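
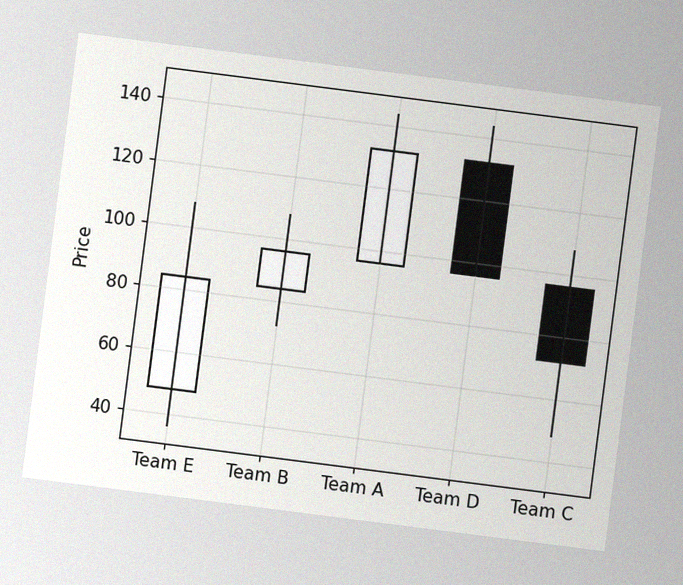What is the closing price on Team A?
132

The chart is tilted about 7° clockwise, with some photo noise. The Team A candle closes at 132.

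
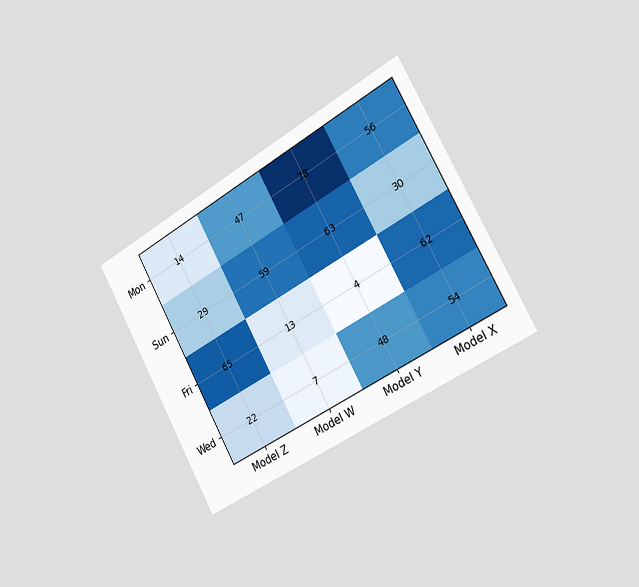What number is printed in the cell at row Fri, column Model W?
The chart is tilted about 29° counter-clockwise and viewed slightly from the right. The (Fri, Model W) cell reads 13.

13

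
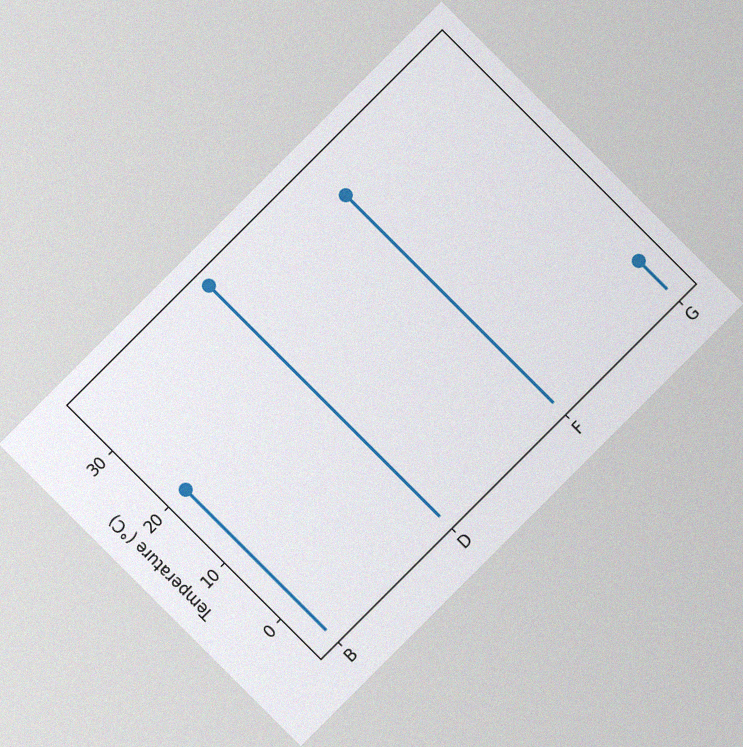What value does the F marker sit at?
The chart is tilted about 45° counter-clockwise, with some photo noise. The F marker sits at 32°C.

32°C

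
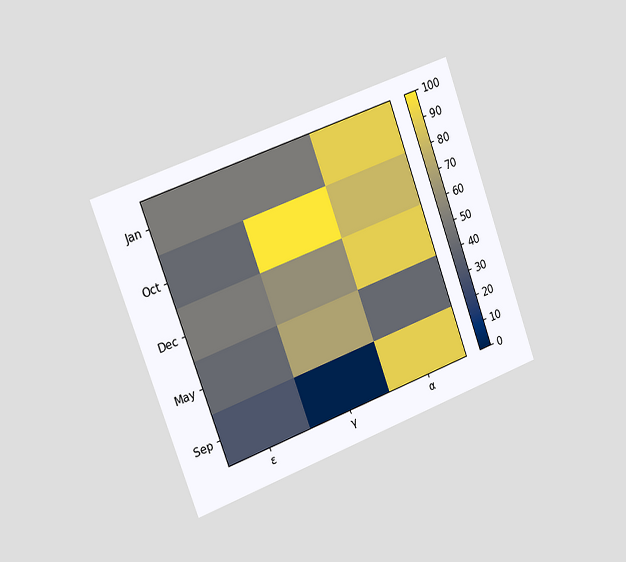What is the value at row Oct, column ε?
40

The chart is tilted about 20° counter-clockwise and viewed slightly from the left. Matching cell (Oct, ε) against the colorbar gives 40.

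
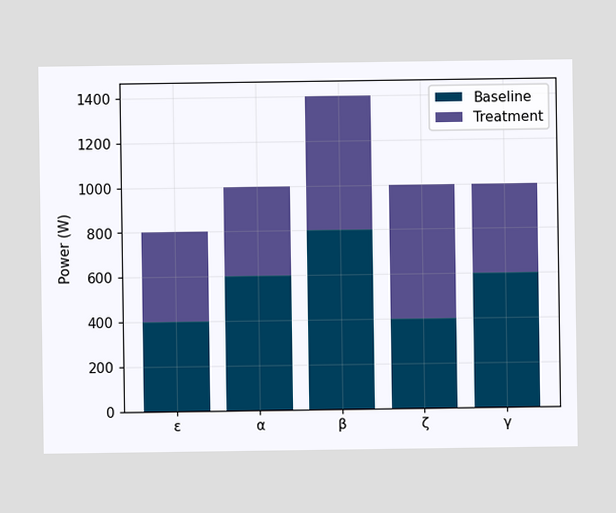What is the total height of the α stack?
1000W

The α stack's top reaches 1000W on the y-axis.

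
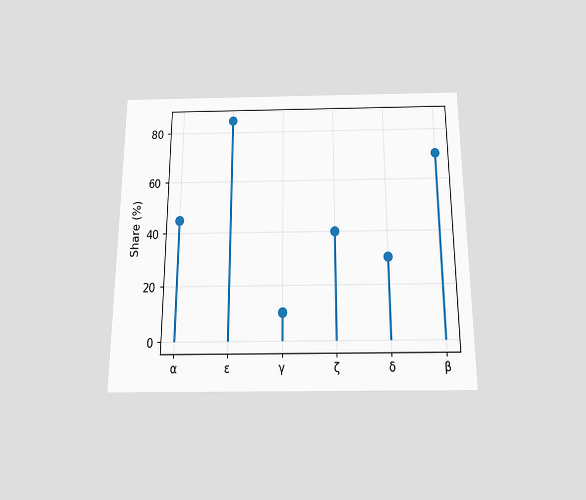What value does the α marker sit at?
The chart is viewed slightly from below. The α marker sits at 45%.

45%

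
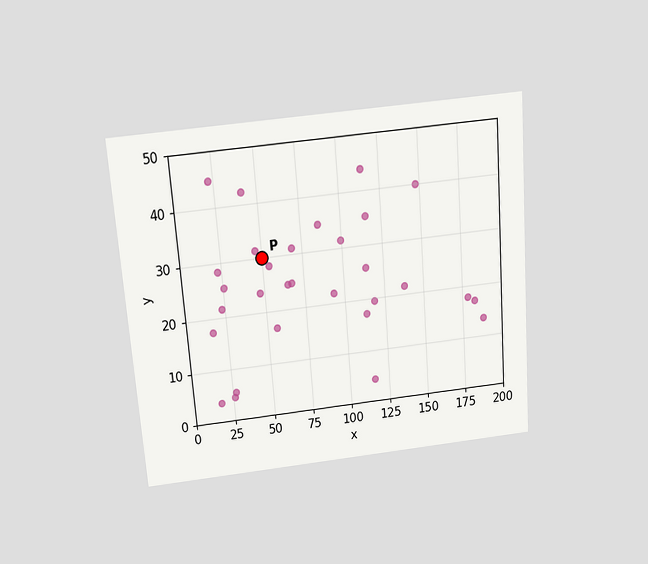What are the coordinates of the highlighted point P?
The chart is tilted about 4° counter-clockwise and viewed slightly from above. Following the gridlines from P to each axis, P sits at (50, 30).

(50, 30)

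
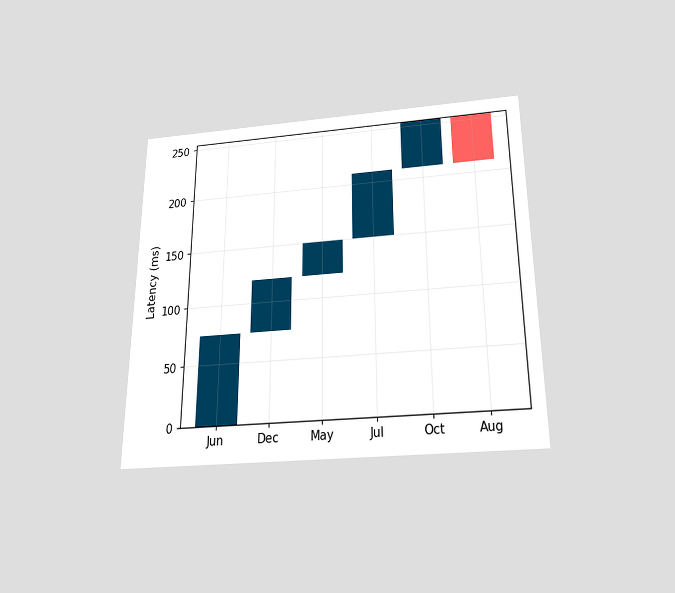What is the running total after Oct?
255ms

The chart is viewed slightly from below. After Oct the running total reaches 255ms.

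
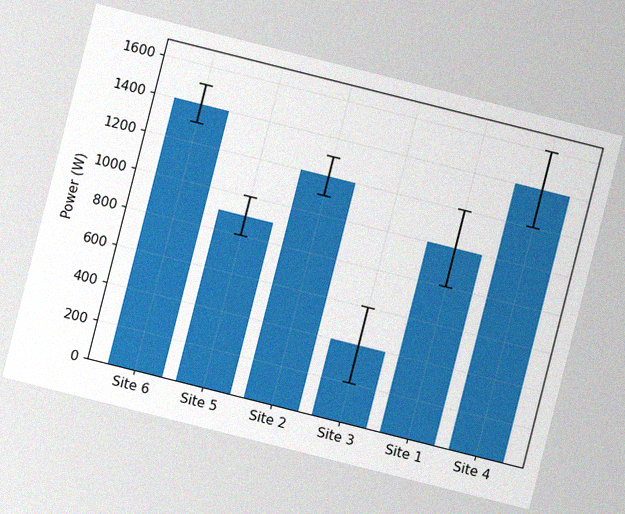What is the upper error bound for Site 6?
1500W

The chart is tilted about 14° clockwise, with some photo noise. The Site 6 bar's upper whisker reaches 1500W.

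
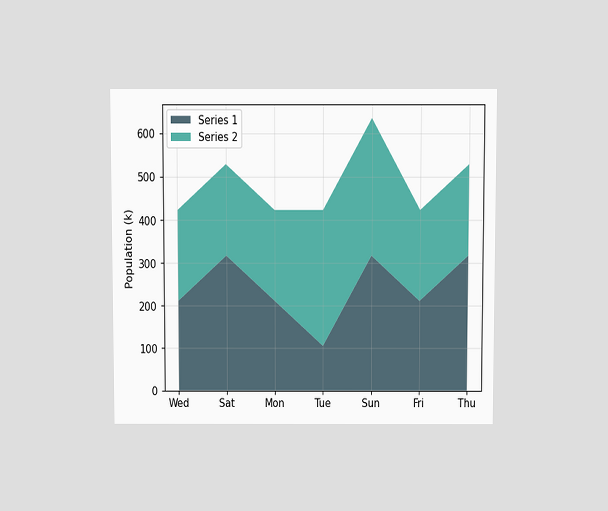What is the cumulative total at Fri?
424k

The chart is viewed slightly from above. The stacked total at Fri reaches 424k.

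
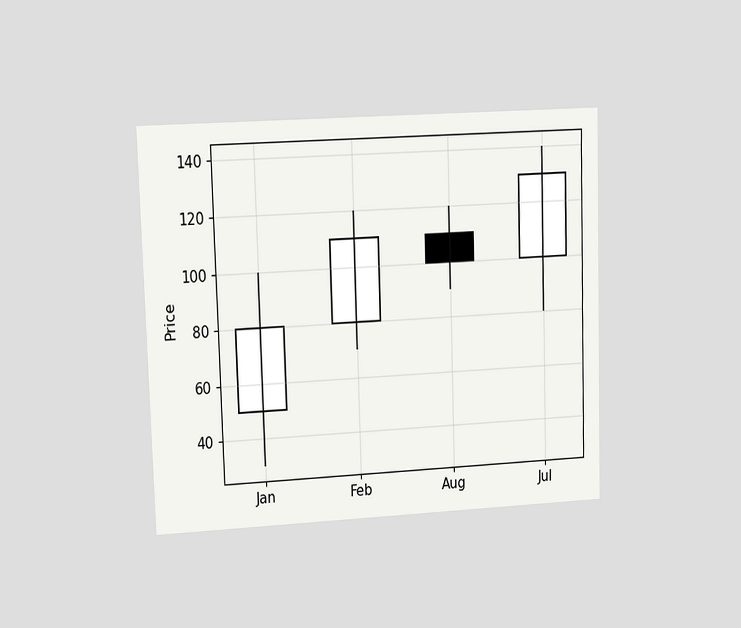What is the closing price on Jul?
130

The chart is viewed at a slight angle. The Jul candle closes at 130.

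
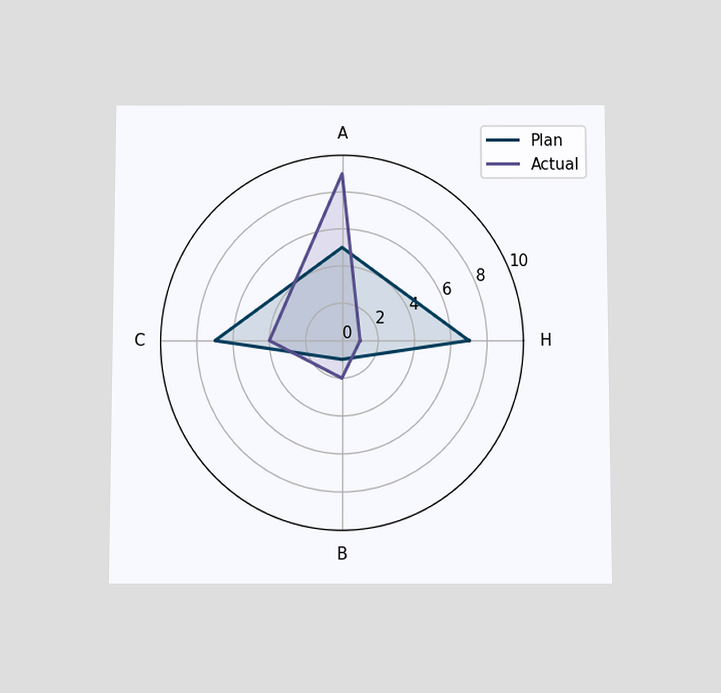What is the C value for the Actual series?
4

The chart is viewed slightly from below. On the C axis, Actual reaches 4.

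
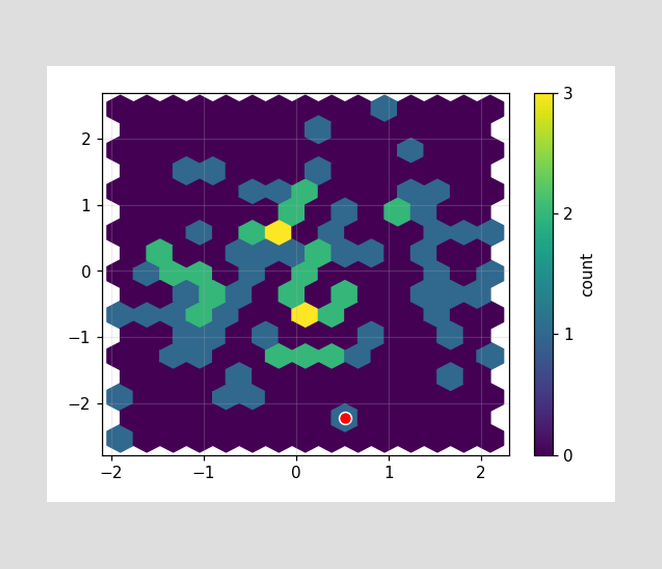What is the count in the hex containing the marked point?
The marked hex reads 1 on the colorbar.

1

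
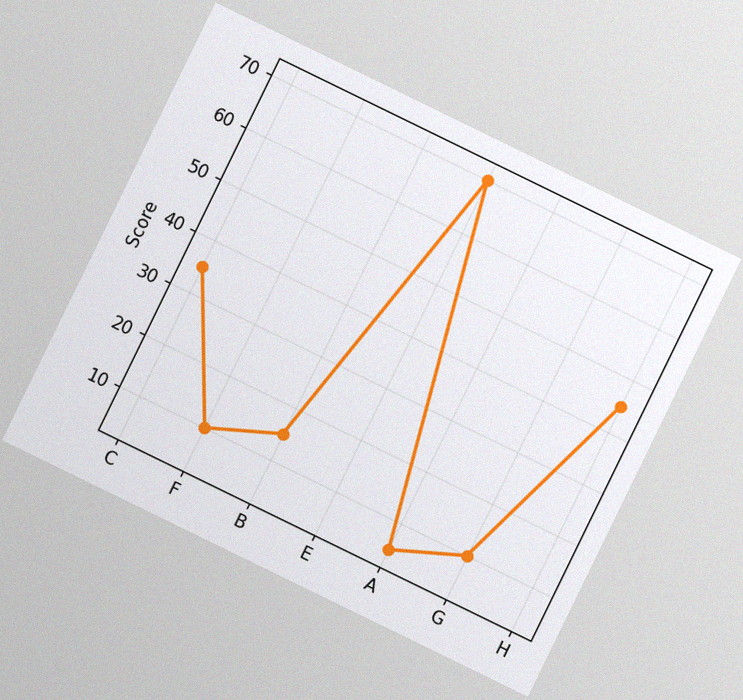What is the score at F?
10

The chart is tilted about 26° clockwise, with some photo noise. At F, the line is at 10.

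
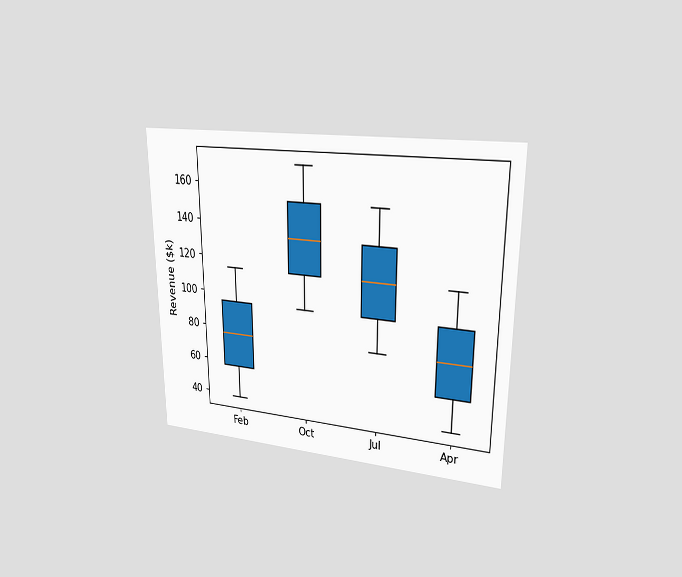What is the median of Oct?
$133k

The chart is viewed at a slight angle. The median line in the Oct box sits at $133k.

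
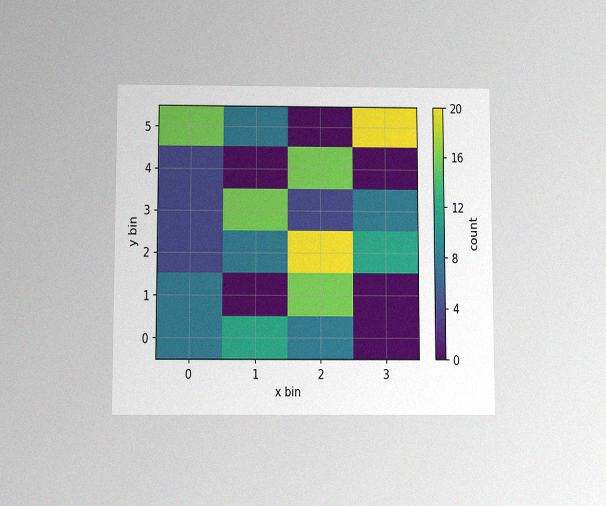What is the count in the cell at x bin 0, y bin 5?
The chart is viewed slightly from below, with some photo noise. Matching the cell (0, 5) against the colorbar gives 16.

16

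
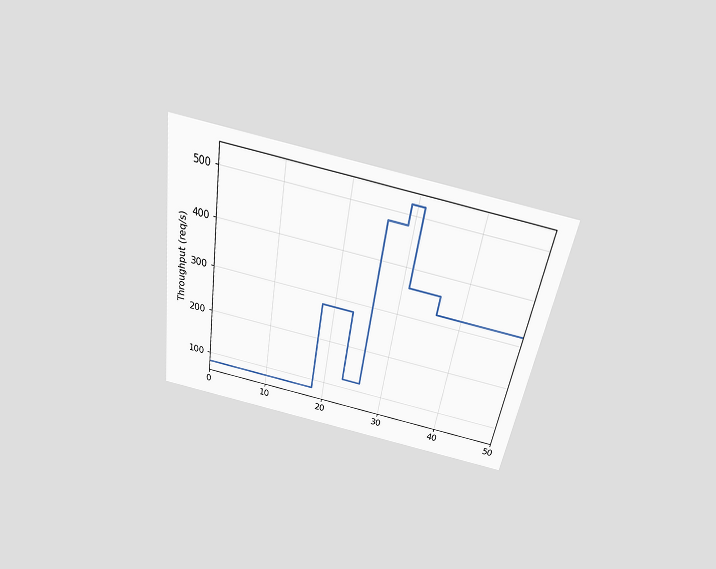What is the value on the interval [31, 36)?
360req/s

The chart is tilted about 9° clockwise and viewed slightly from above. On [31, 36) the step sits at 360req/s.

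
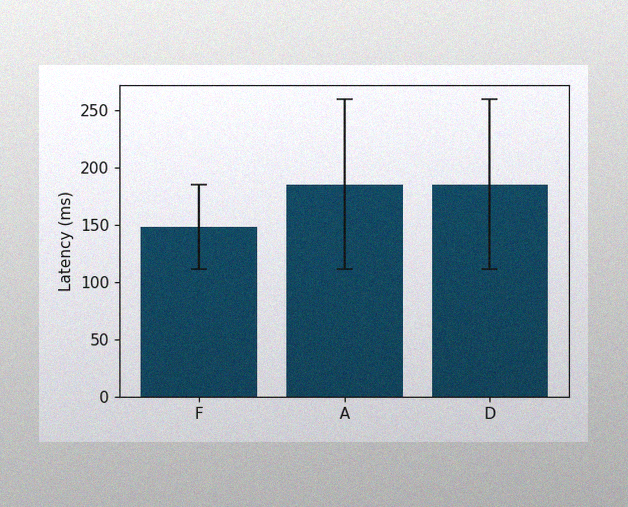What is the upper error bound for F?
185ms

The image has some photo noise and uneven lighting. The F bar's upper whisker reaches 185ms.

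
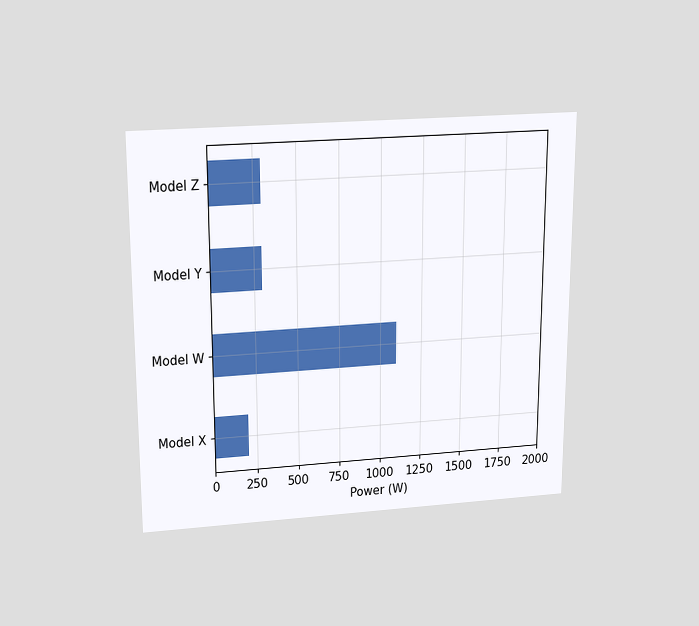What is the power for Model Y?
300W

The chart is viewed slightly from above. Reading along the chart's x-axis, the Model Y bar reaches 300W.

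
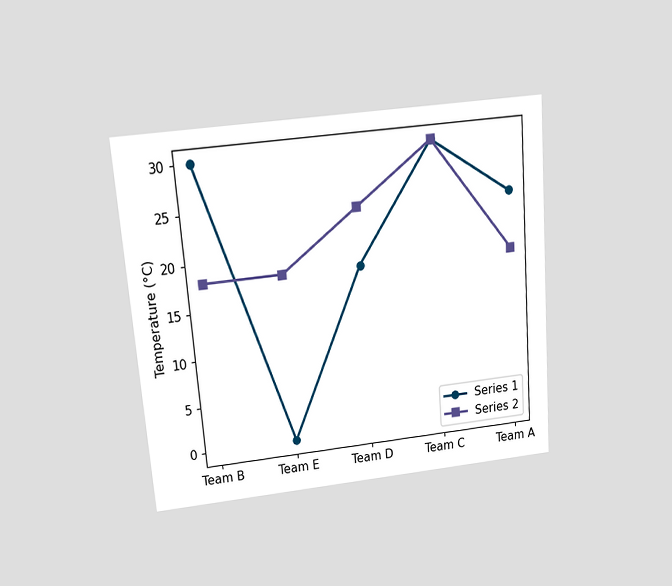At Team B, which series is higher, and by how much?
The chart is tilted about 5° counter-clockwise and viewed slightly from above. At Team B, Series 1 sits above the other line by 12°C.

Series 1, by 12°C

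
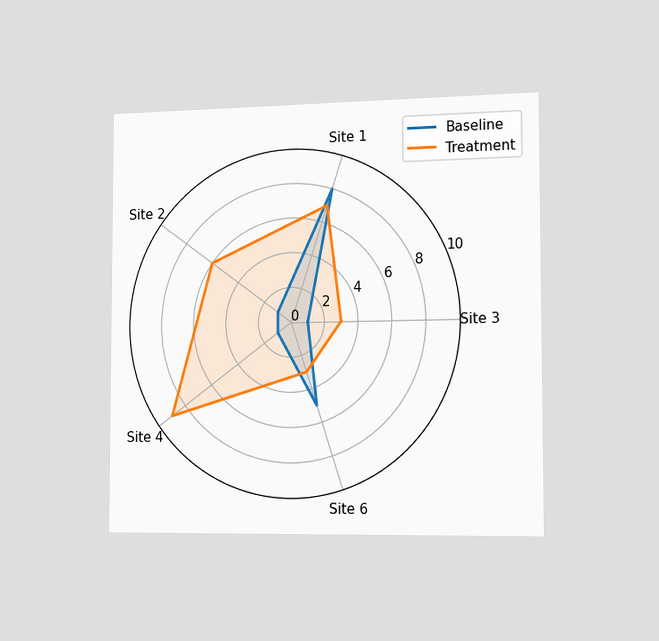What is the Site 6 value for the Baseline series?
The chart is viewed slightly from the right. On the Site 6 axis, Baseline reaches 5.

5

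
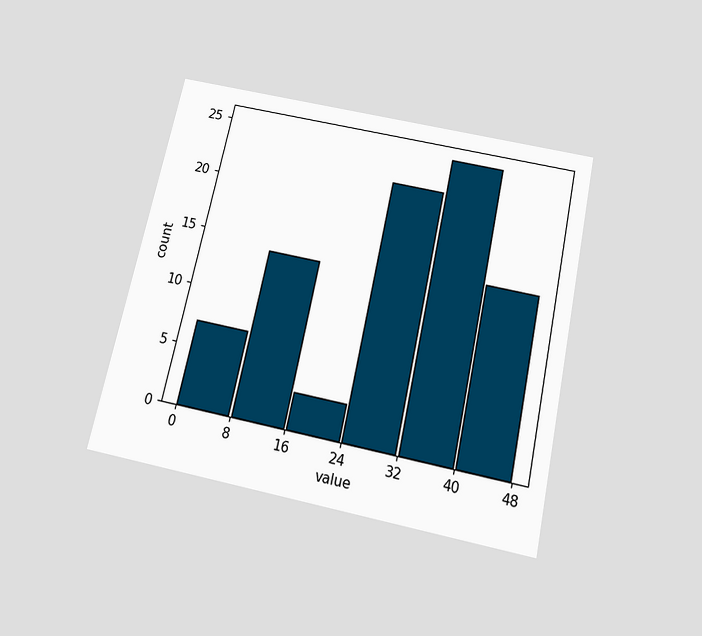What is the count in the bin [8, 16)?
14

The chart is tilted about 12° clockwise and viewed slightly from below. The [8, 16) bin has height 14.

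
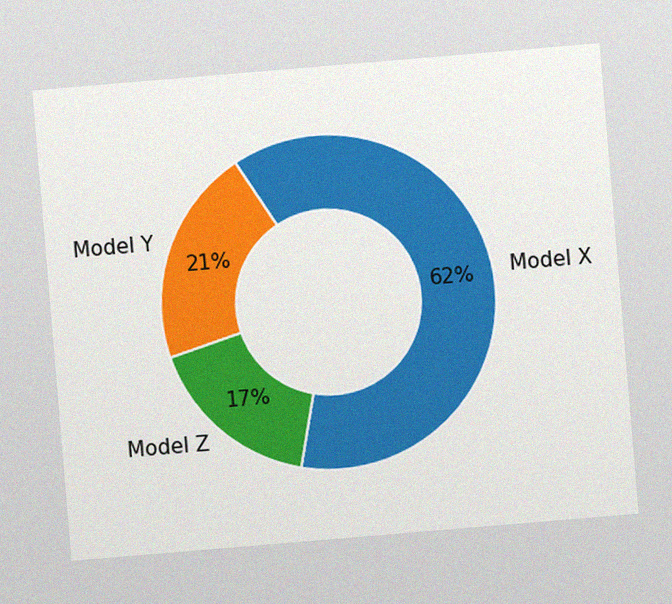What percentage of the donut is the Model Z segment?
The chart is tilted about 5° counter-clockwise, with some photo noise. The Model Z segment takes up 17% of the ring.

17%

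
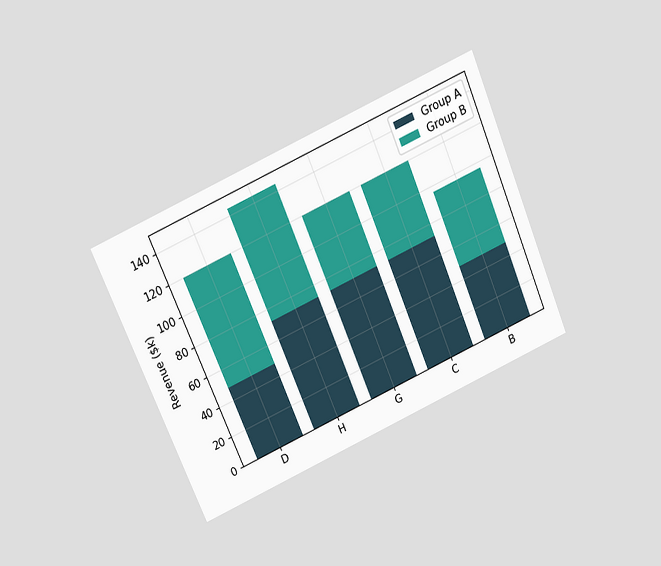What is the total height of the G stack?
$120k

The chart is tilted about 23° counter-clockwise and viewed slightly from above. The G stack's top reaches $120k on the y-axis.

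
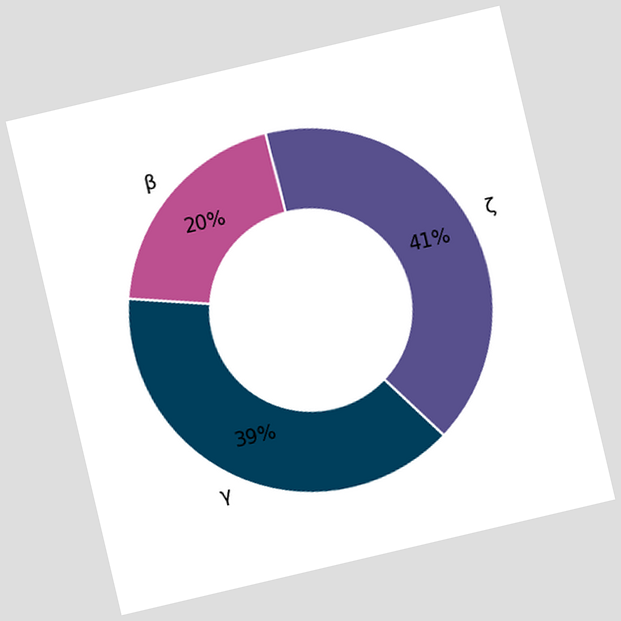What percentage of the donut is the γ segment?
39%

The chart is tilted about 13° counter-clockwise. The γ segment takes up 39% of the ring.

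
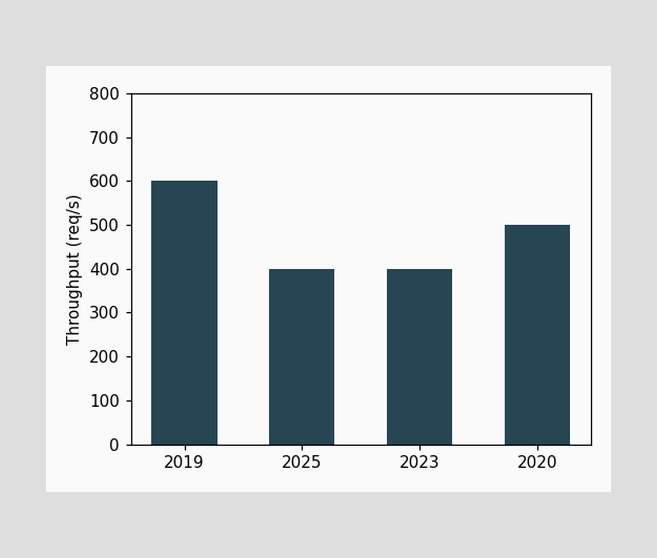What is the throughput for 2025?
400req/s

Reading along the chart's y-axis, the 2025 bar reaches 400req/s.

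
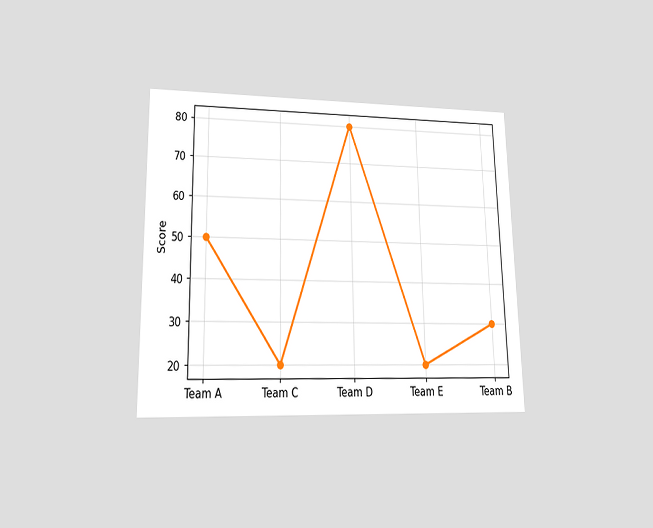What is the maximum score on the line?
The chart is viewed at a slight angle. The highest point is at Team D, and reading across to the y-axis gives 80.

80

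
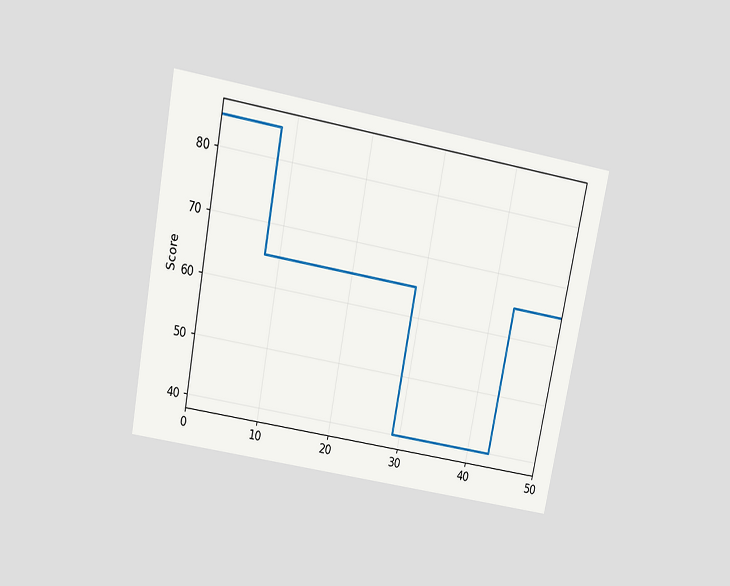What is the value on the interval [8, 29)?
The chart is tilted about 11° clockwise and viewed slightly from above. On [8, 29) the step sits at 65.

65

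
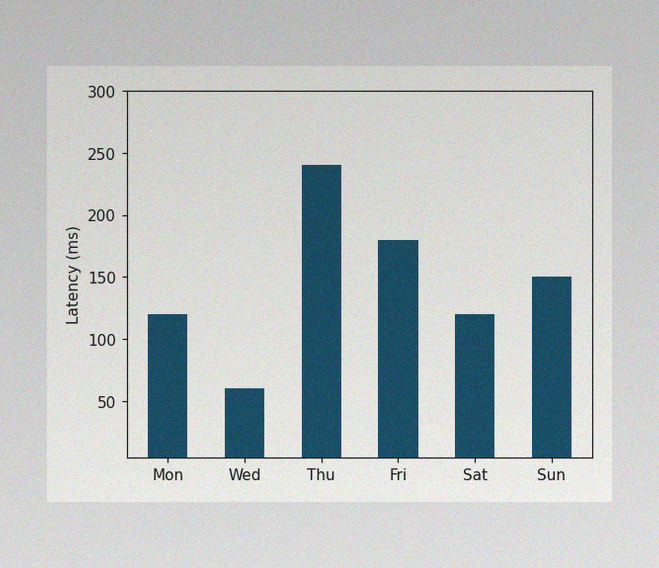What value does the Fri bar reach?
The image has some photo noise and uneven lighting. Reading along the chart's y-axis, the Fri bar reaches 180ms.

180ms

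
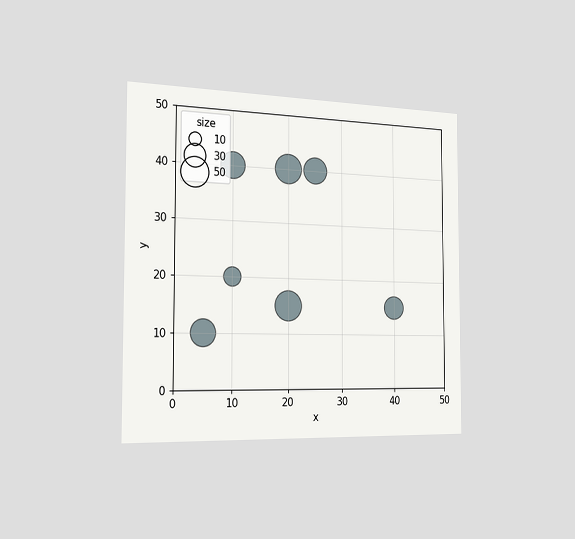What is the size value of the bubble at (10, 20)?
20

The chart is viewed slightly from the left. Matching the bubble at (10, 20) against the size legend gives 20.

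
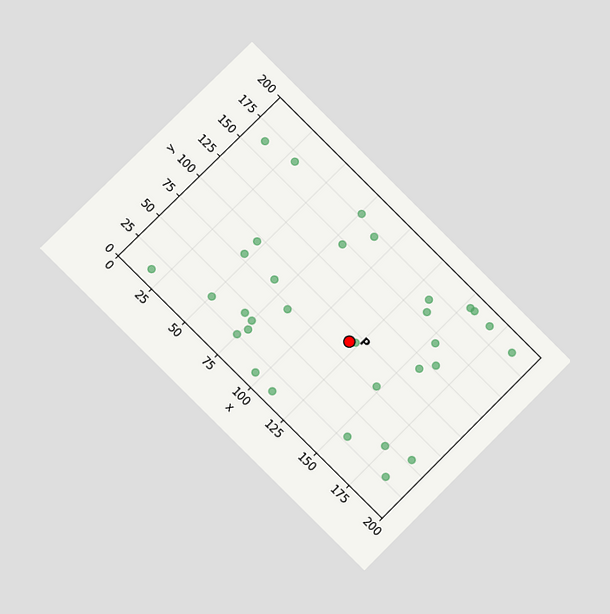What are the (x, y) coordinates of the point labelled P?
The chart is tilted about 45° clockwise and viewed at a slight angle. Following the gridlines from P to each axis, P sits at (120, 90).

(120, 90)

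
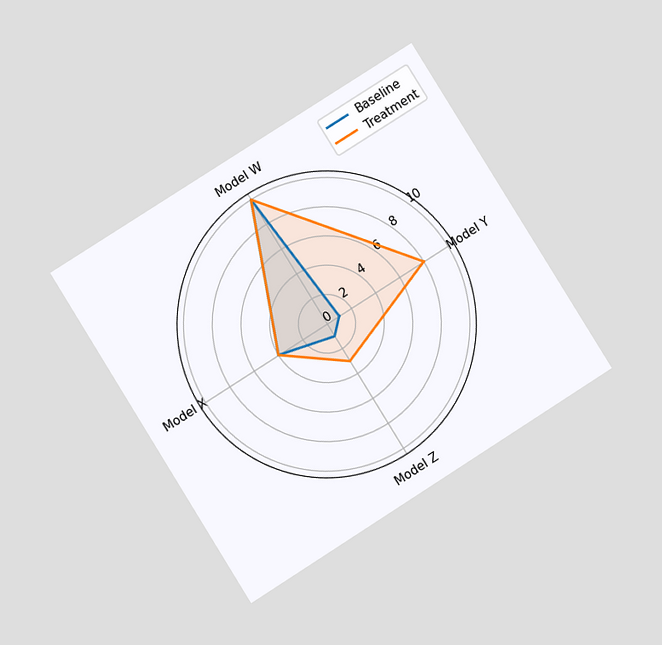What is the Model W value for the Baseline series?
10

The chart is tilted about 32° counter-clockwise and viewed at a slight angle. On the Model W axis, Baseline reaches 10.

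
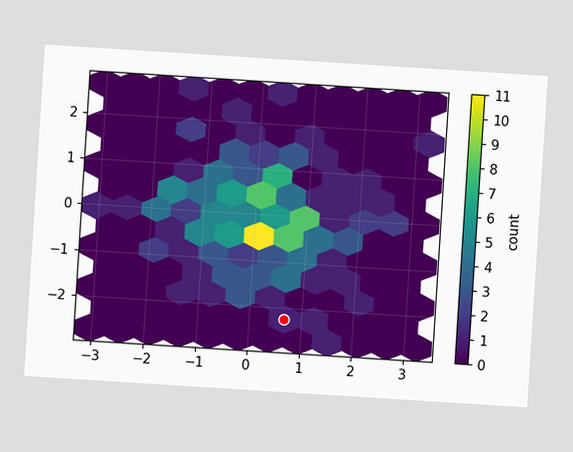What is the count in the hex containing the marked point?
1

The chart is tilted about 4° clockwise. The marked hex reads 1 on the colorbar.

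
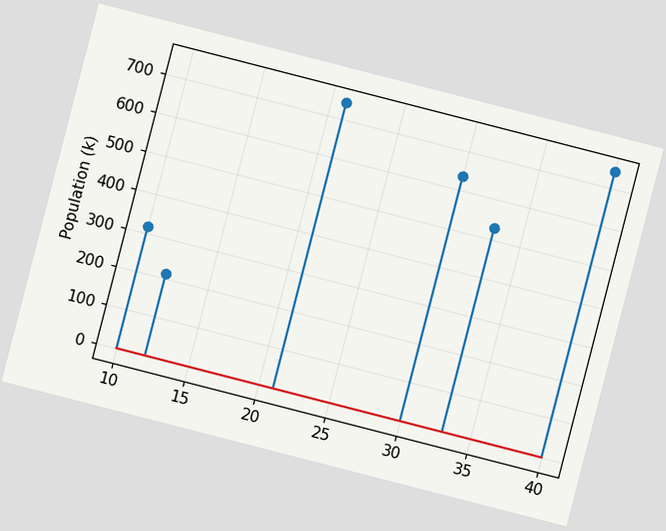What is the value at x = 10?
The chart is tilted about 14° clockwise. The stem at x=10 reaches 318k.

318k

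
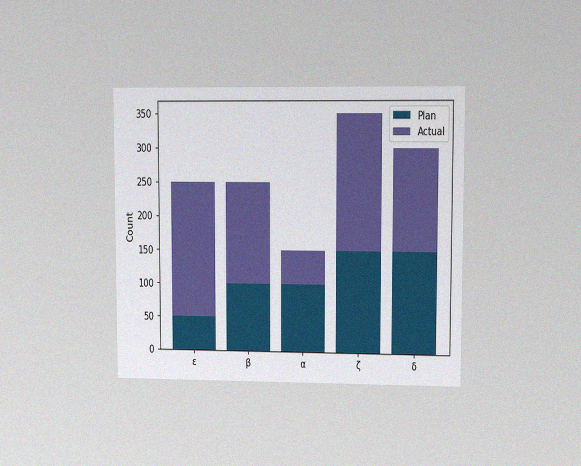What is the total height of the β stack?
250

The chart is viewed at a slight angle, with some photo noise. The β stack's top reaches 250 on the y-axis.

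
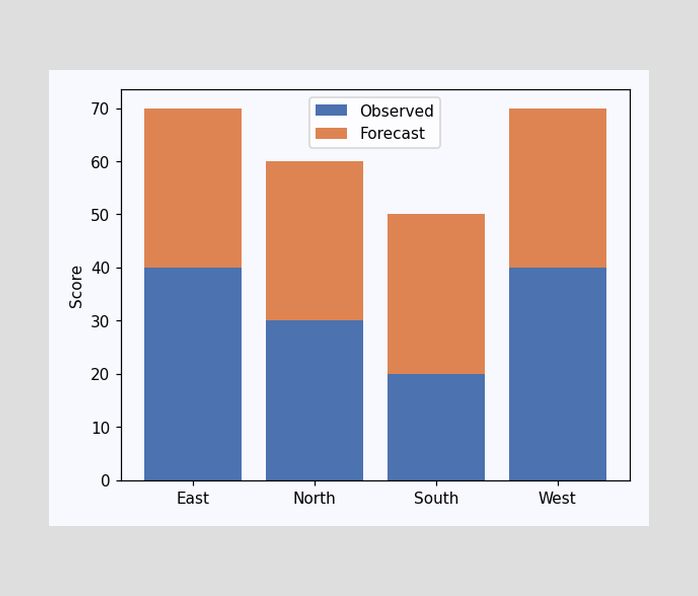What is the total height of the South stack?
50

The South stack's top reaches 50 on the y-axis.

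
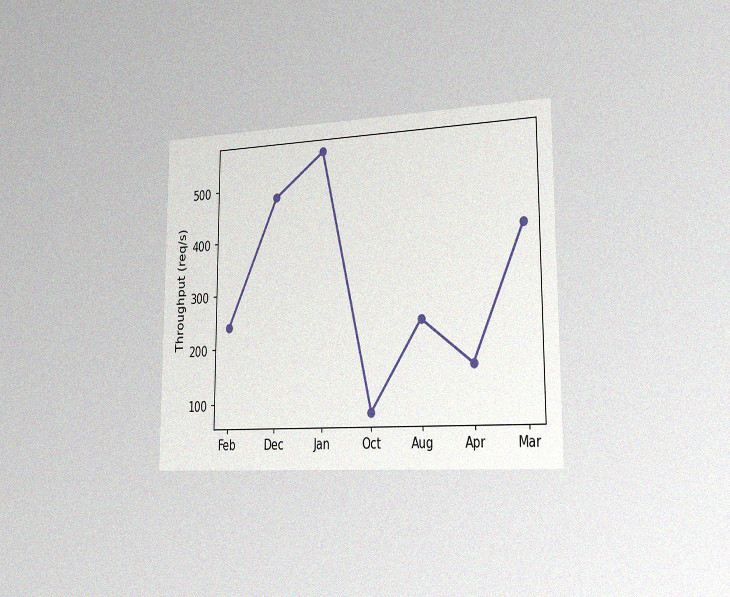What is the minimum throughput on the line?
The chart is viewed slightly from the right, with some photo noise. The lowest point is at Oct, and reading across to the y-axis gives 80req/s.

80req/s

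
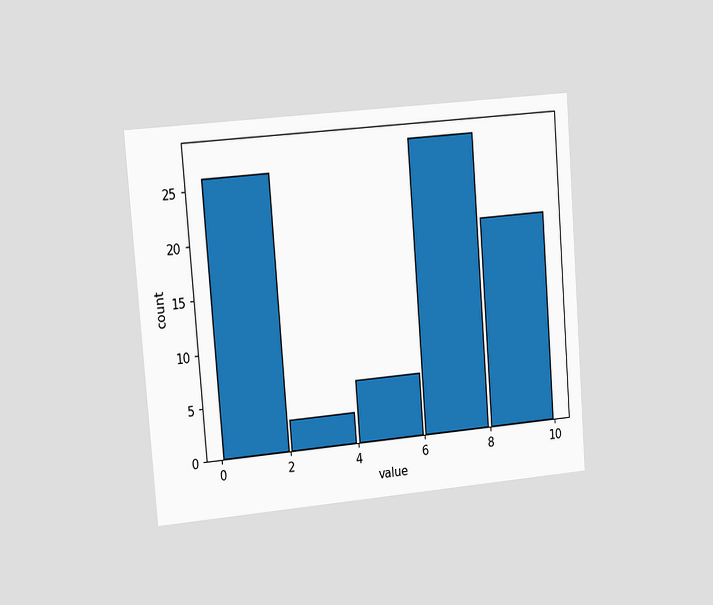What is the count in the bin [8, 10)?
20

The chart is tilted about 5° counter-clockwise and viewed slightly from the left. The [8, 10) bin has height 20.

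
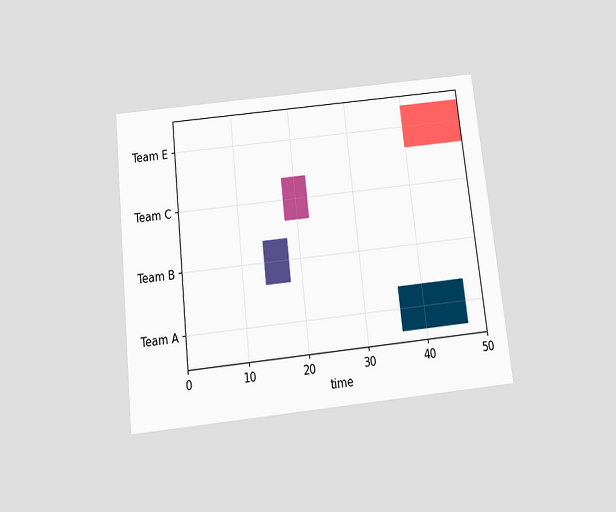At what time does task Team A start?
The chart is tilted about 6° counter-clockwise and viewed slightly from below. The Team A bar begins at t=36.

36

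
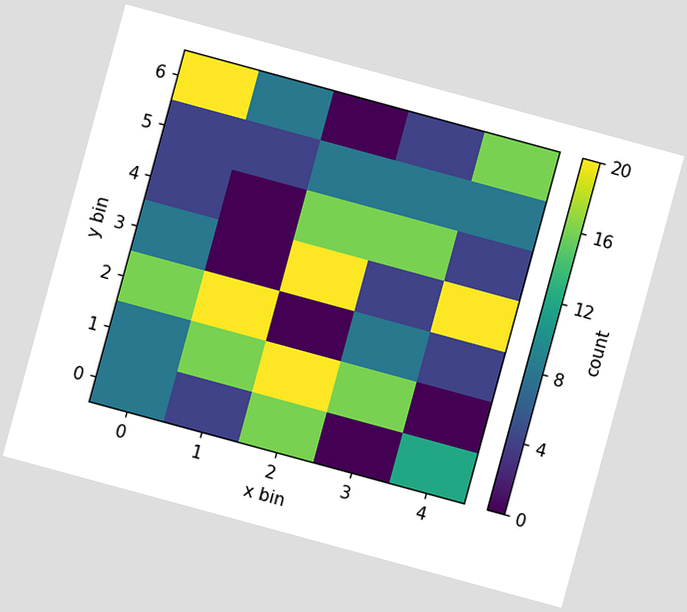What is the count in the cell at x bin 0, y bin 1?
The chart is tilted about 15° clockwise. Matching the cell (0, 1) against the colorbar gives 8.

8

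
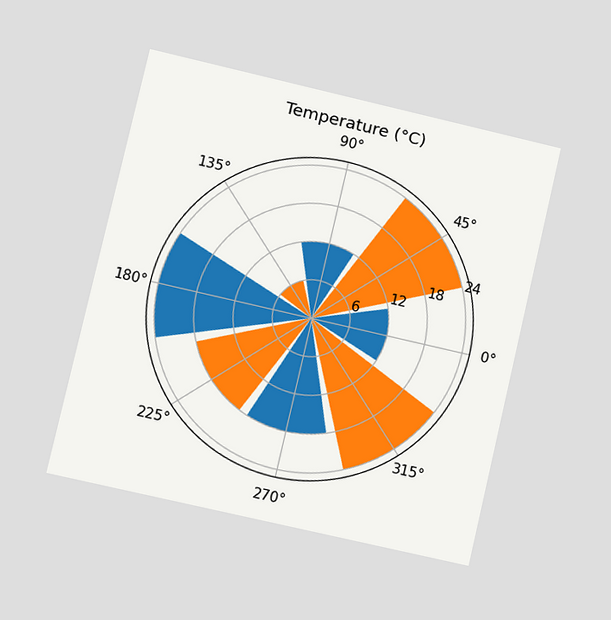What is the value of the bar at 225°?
18°C

The chart is tilted about 13° clockwise and viewed at a slight angle. The bar at 225° reaches 18°C on the radial axis.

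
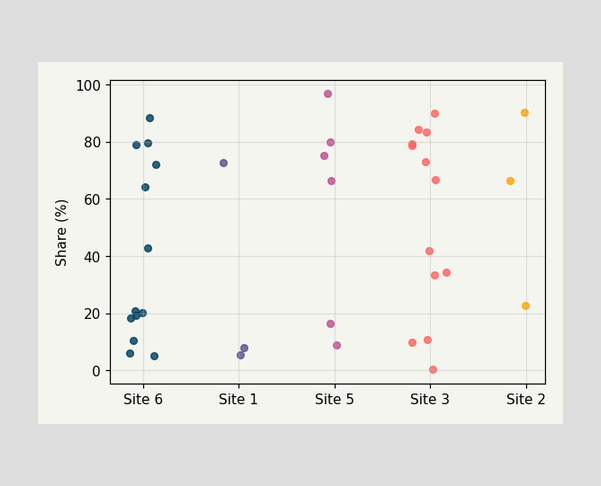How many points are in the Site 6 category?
13

Counting the markers in the Site 6 column gives 13.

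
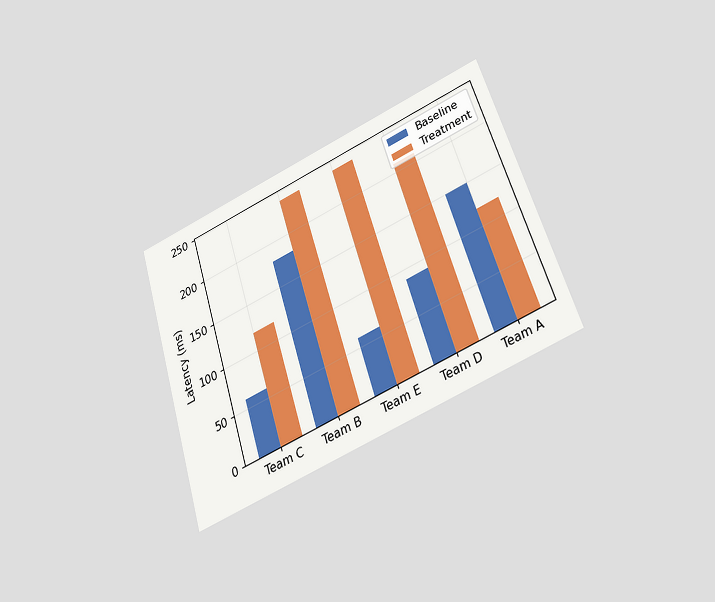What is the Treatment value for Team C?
The chart is tilted about 18° counter-clockwise and viewed slightly from below. The Treatment bar at Team C reaches 120ms on the y-axis.

120ms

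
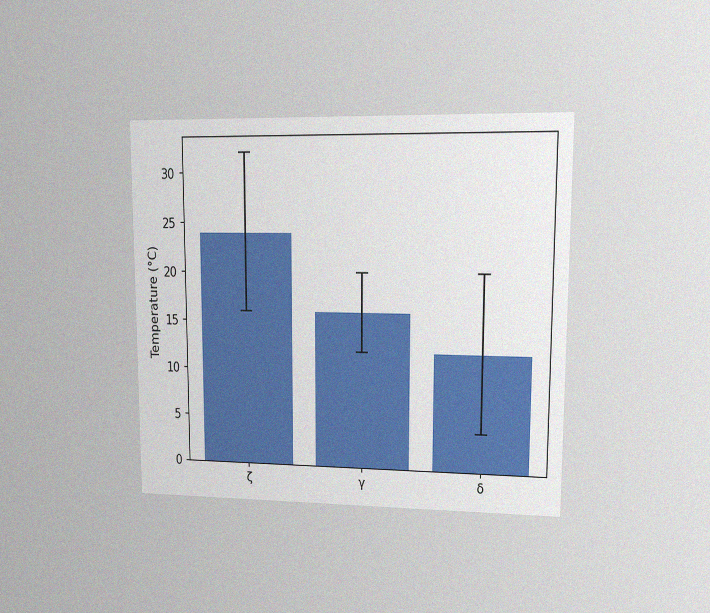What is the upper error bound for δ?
20°C

The chart is viewed at a slight angle, with some photo noise. The δ bar's upper whisker reaches 20°C.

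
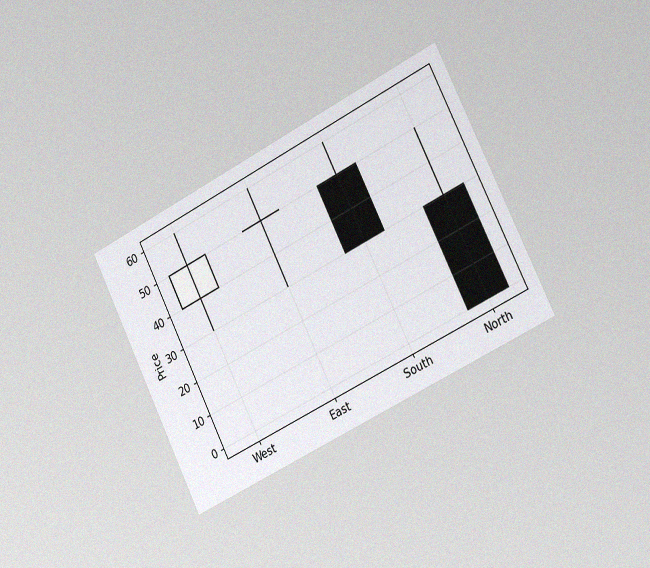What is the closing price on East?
The chart is tilted about 26° counter-clockwise and viewed slightly from the right, with some photo noise. The East candle closes at 50.

50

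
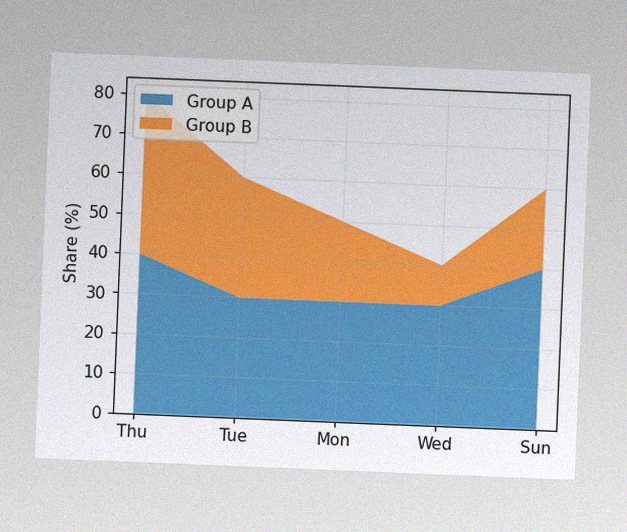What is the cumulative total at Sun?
60%

The chart is tilted about 2° clockwise, with some photo noise. The stacked total at Sun reaches 60%.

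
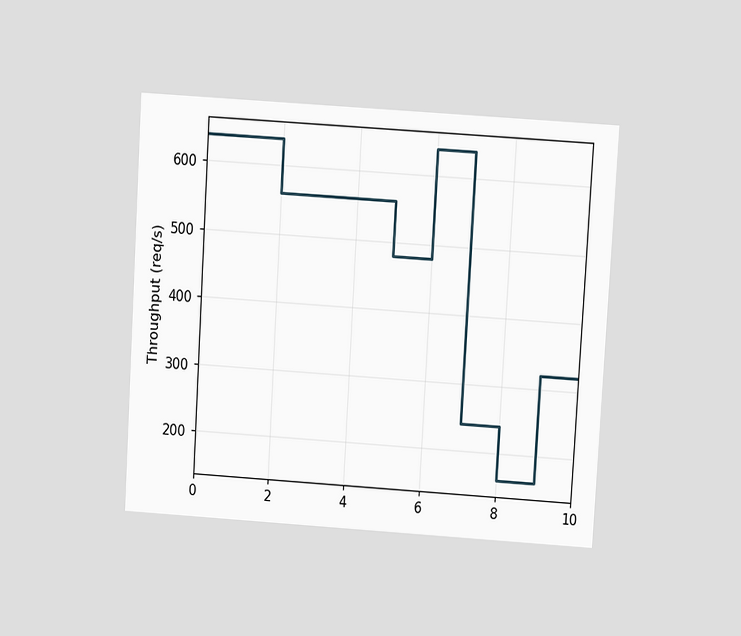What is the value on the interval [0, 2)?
640req/s

The chart is tilted about 3° clockwise and viewed slightly from above. On [0, 2) the step sits at 640req/s.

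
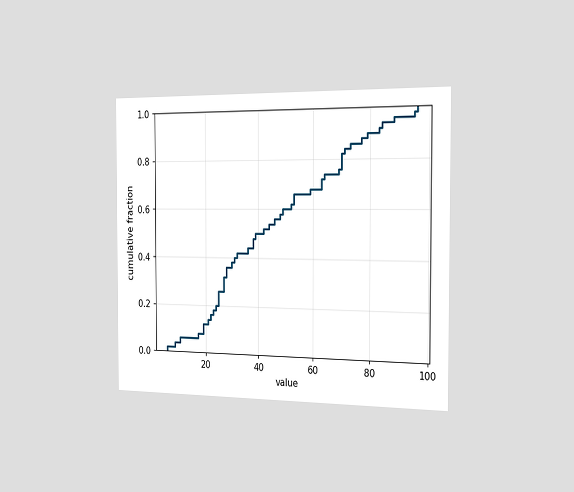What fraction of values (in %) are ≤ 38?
48%

The chart is viewed slightly from the right. At x=38 the ECDF step is at 48%.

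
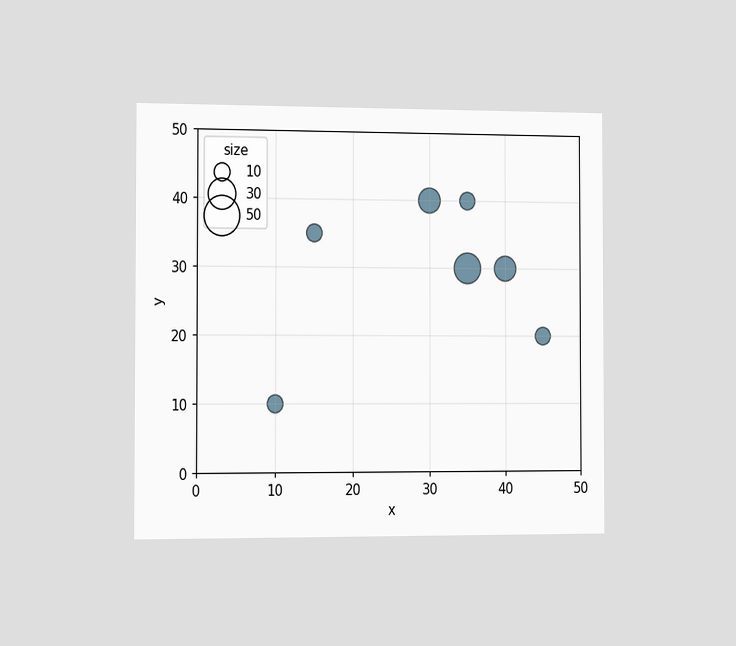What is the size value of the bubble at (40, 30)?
20

The chart is viewed slightly from the left. Matching the bubble at (40, 30) against the size legend gives 20.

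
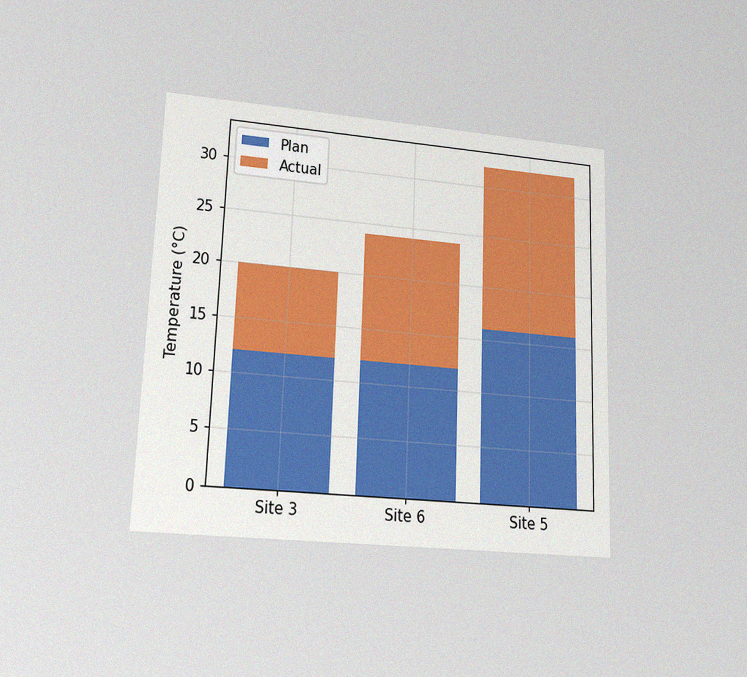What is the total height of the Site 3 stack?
The chart is tilted about 2° clockwise and viewed at a slight angle, with some photo noise. The Site 3 stack's top reaches 20°C on the y-axis.

20°C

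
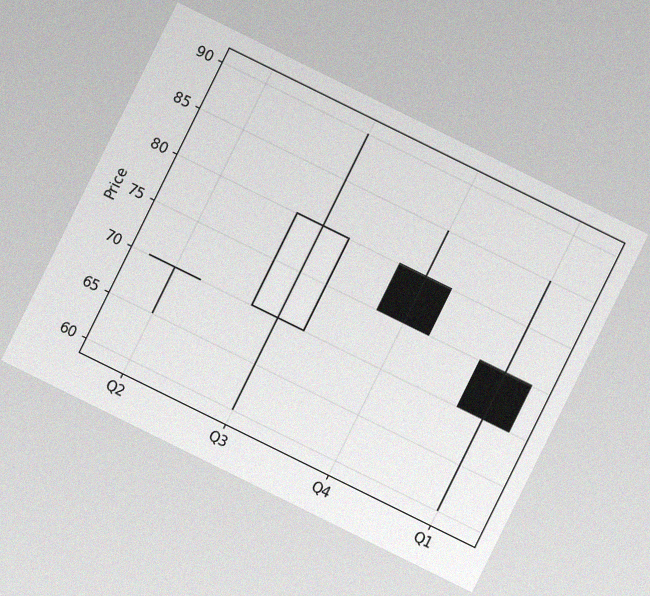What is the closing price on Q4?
75

The chart is tilted about 26° clockwise, with some photo noise. The Q4 candle closes at 75.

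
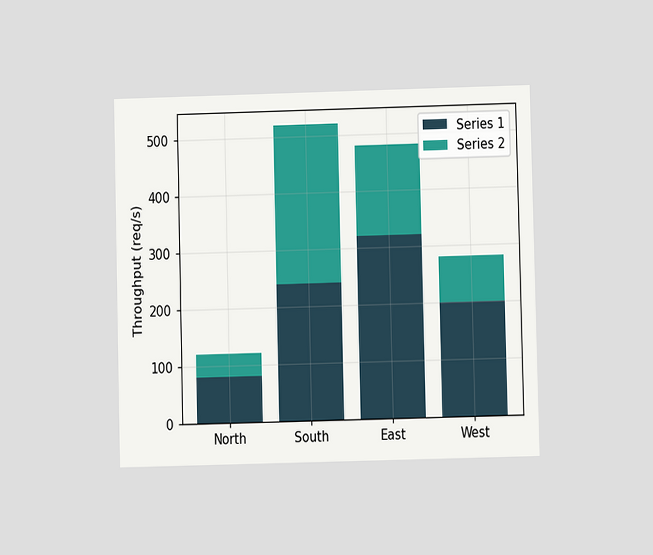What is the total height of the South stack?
520req/s

The chart is viewed at a slight angle. The South stack's top reaches 520req/s on the y-axis.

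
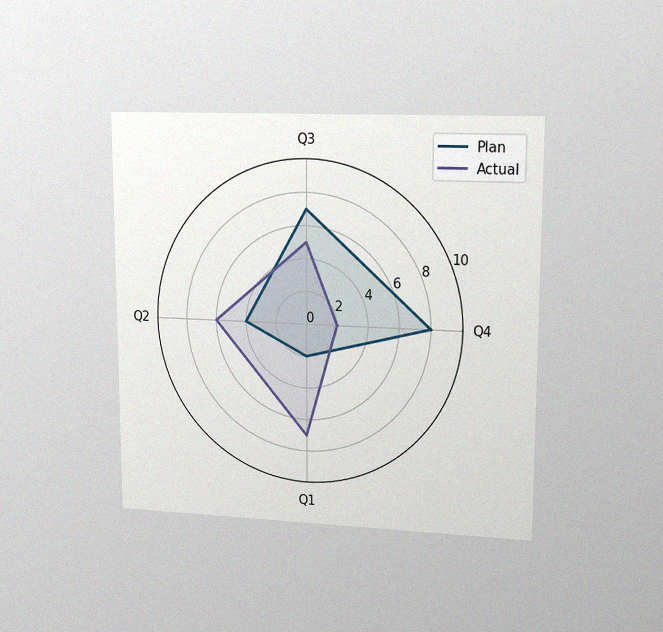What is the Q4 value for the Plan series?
8

The chart is viewed at a slight angle, with some photo noise. On the Q4 axis, Plan reaches 8.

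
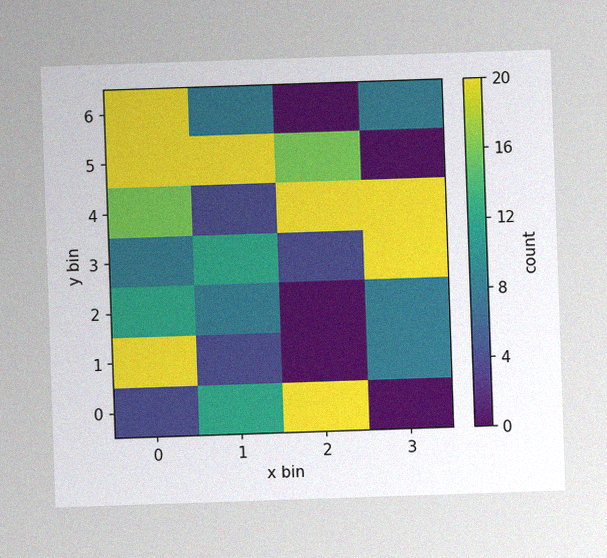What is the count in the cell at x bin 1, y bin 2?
8

The image has some photo noise and uneven lighting. Matching the cell (1, 2) against the colorbar gives 8.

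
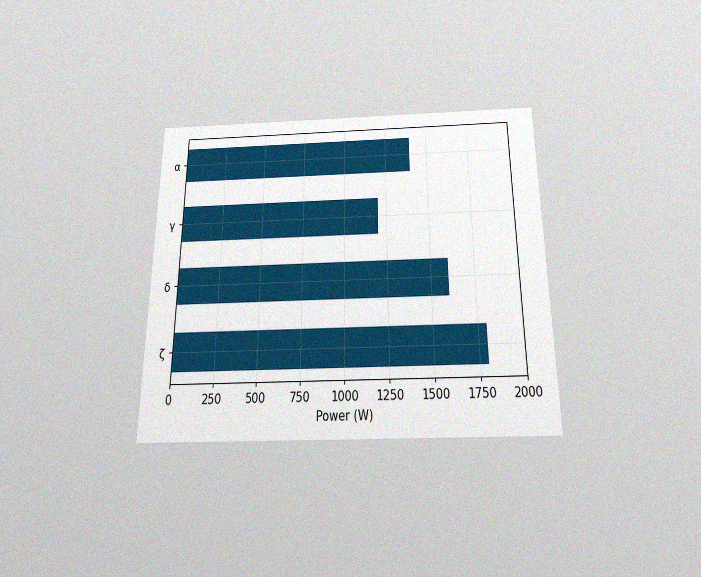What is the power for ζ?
1800W

The chart is viewed slightly from below, with some photo noise. Reading along the chart's x-axis, the ζ bar reaches 1800W.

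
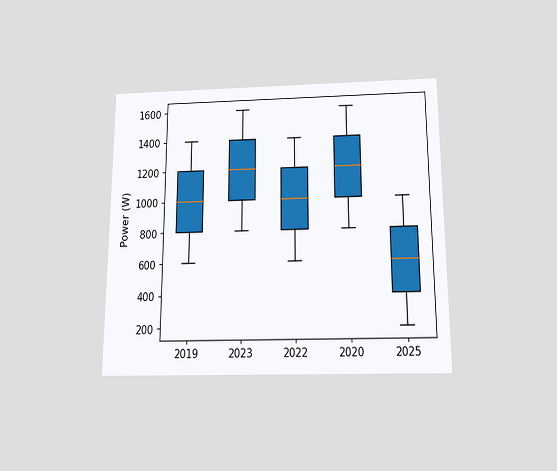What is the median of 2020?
The chart is viewed slightly from below. The median line in the 2020 box sits at 1200W.

1200W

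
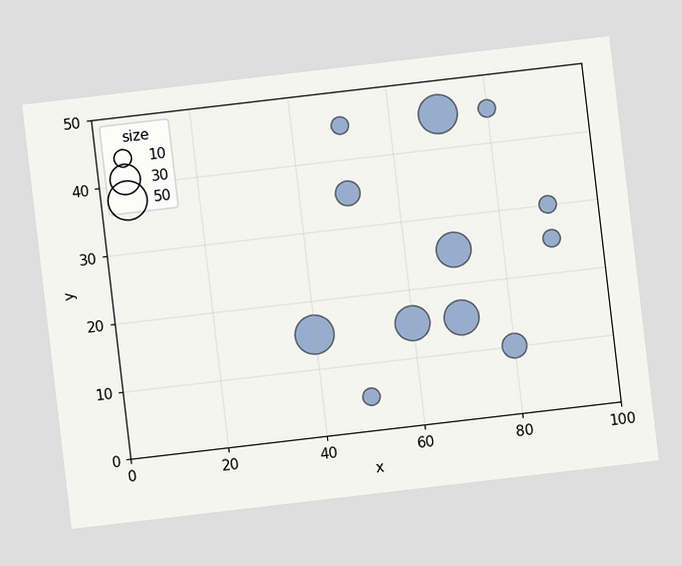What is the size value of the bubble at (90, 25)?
10

The chart is tilted about 7° counter-clockwise. Matching the bubble at (90, 25) against the size legend gives 10.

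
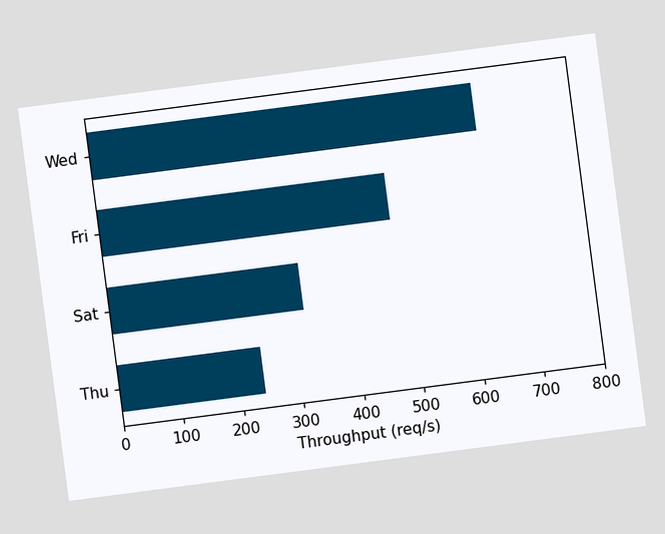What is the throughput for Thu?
The chart is tilted about 7° counter-clockwise. Reading along the chart's x-axis, the Thu bar reaches 240req/s.

240req/s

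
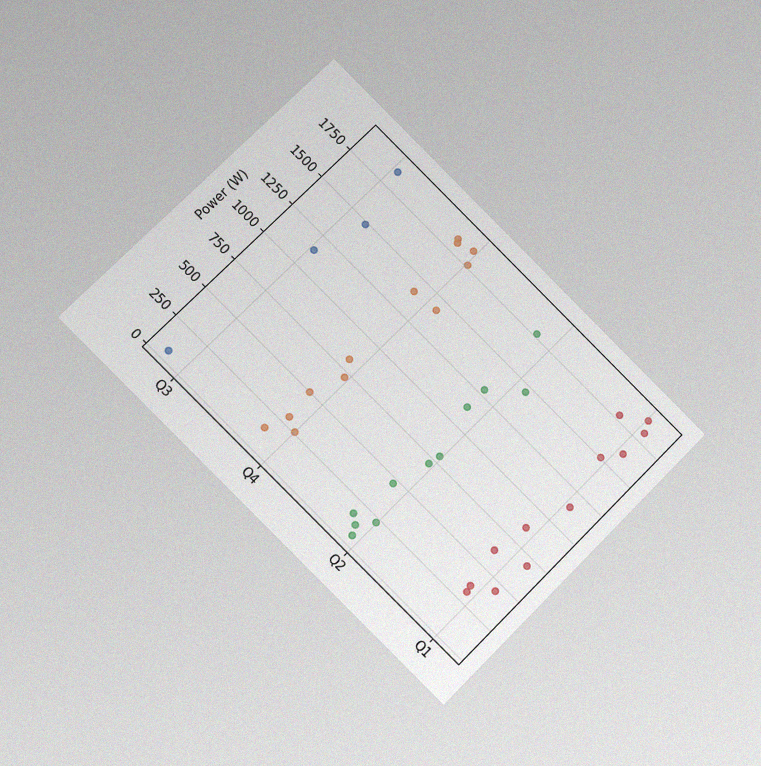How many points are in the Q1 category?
12

The chart is tilted about 45° clockwise and viewed at a slight angle, with some photo noise. Counting the markers in the Q1 column gives 12.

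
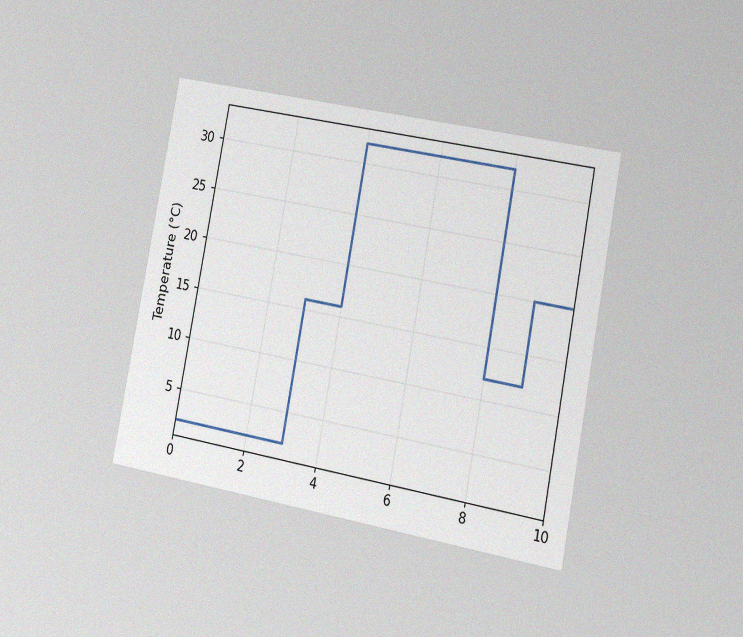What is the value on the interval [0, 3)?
2°C

The chart is tilted about 11° clockwise and viewed slightly from the right, with some photo noise. On [0, 3) the step sits at 2°C.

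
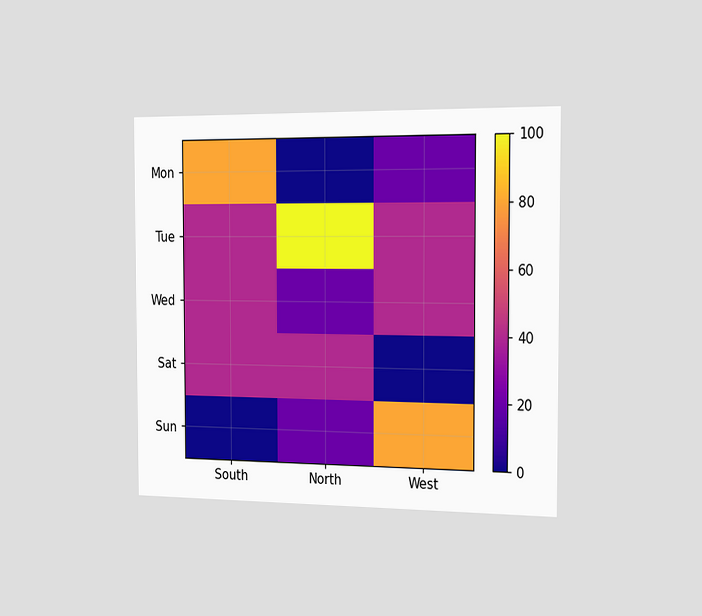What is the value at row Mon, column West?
The chart is viewed slightly from the right. Matching cell (Mon, West) against the colorbar gives 20.

20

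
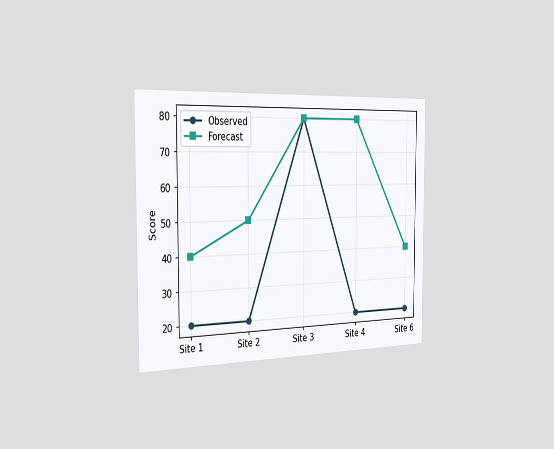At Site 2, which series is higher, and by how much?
The chart is viewed slightly from the left. At Site 2, Forecast sits above the other line by 30.

Forecast, by 30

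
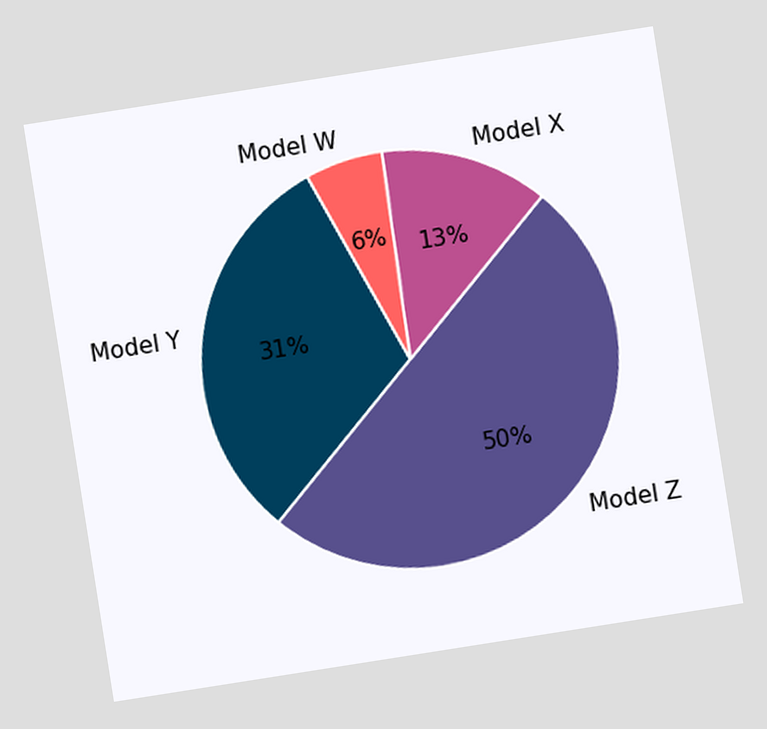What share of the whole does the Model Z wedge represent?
The chart is tilted about 9° counter-clockwise. The Model Z slice takes up 50% of the pie.

50%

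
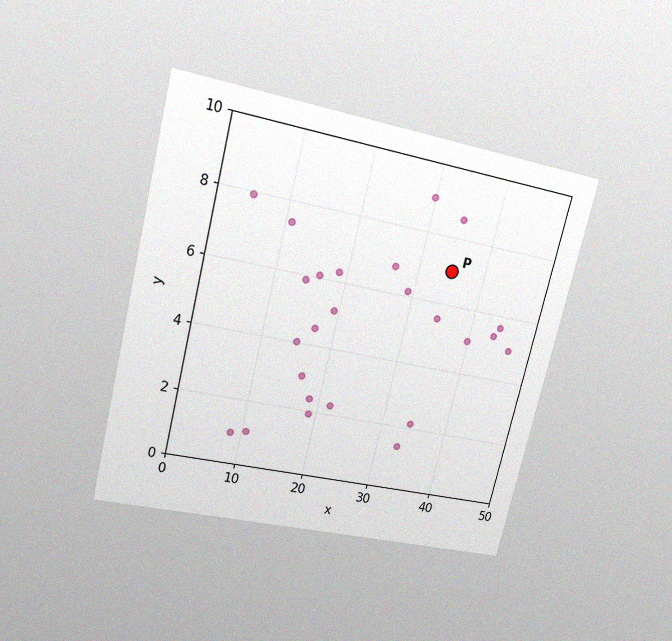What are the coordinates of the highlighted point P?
(35, 7)

The chart is tilted about 14° clockwise and viewed at a slight angle, with some photo noise. Following the gridlines from P to each axis, P sits at (35, 7).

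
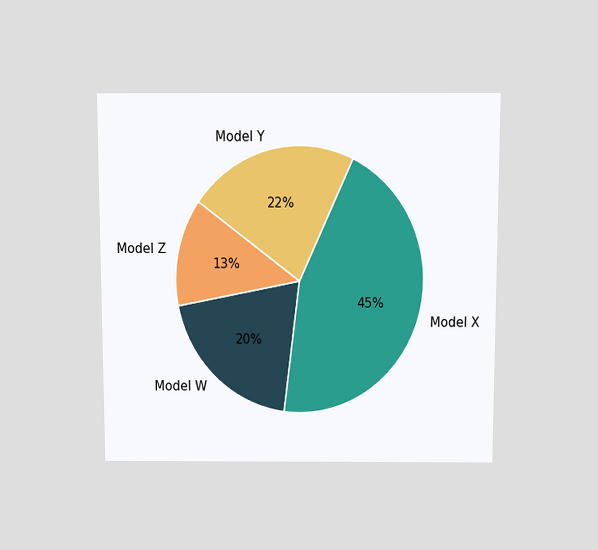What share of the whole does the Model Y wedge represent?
22%

The chart is viewed slightly from above. The Model Y slice takes up 22% of the pie.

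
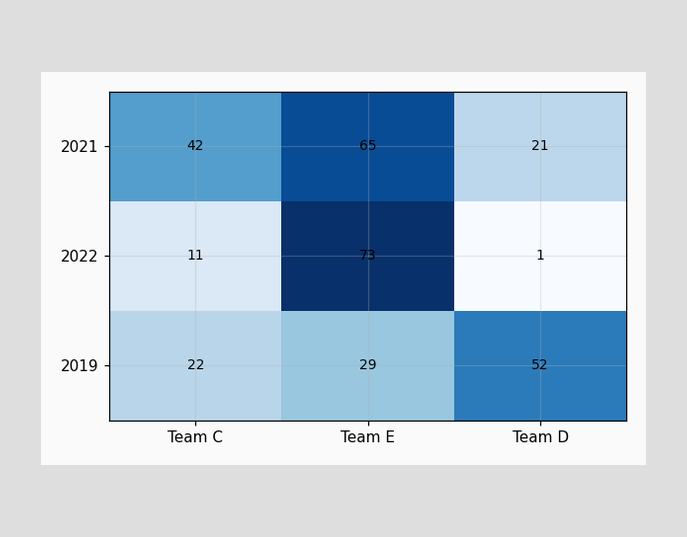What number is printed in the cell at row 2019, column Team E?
The (2019, Team E) cell reads 29.

29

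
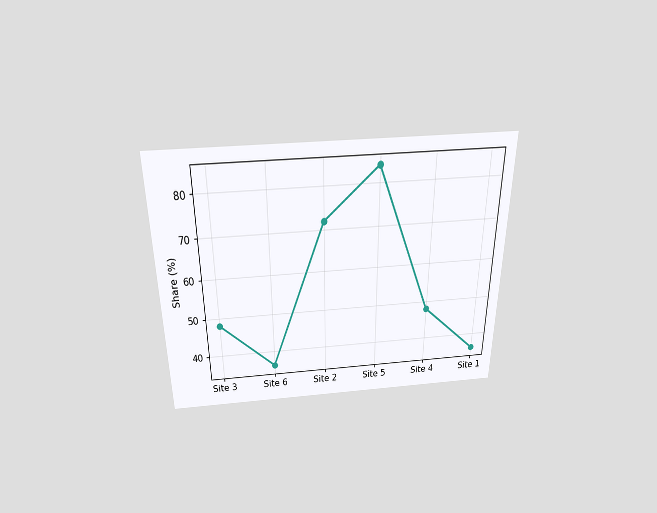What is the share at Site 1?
36%

The chart is viewed slightly from above. At Site 1, the line is at 36%.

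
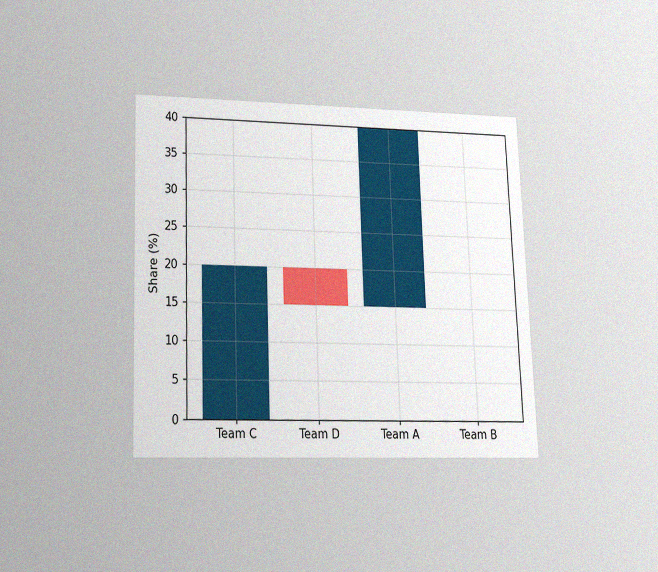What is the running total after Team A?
40%

The chart is tilted about 2° counter-clockwise and viewed slightly from below, with some photo noise. After Team A the running total reaches 40%.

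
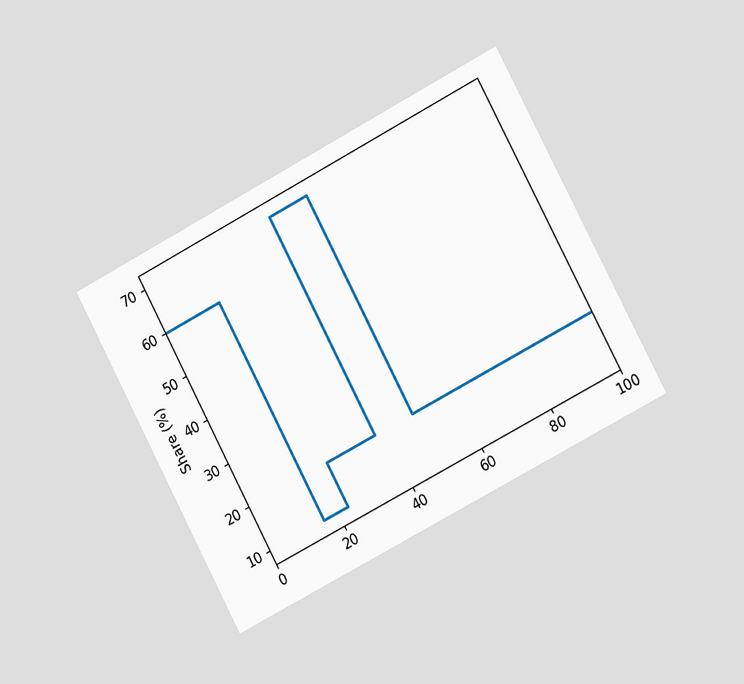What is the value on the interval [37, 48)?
70%

The chart is tilted about 28° counter-clockwise and viewed slightly from the right. On [37, 48) the step sits at 70%.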